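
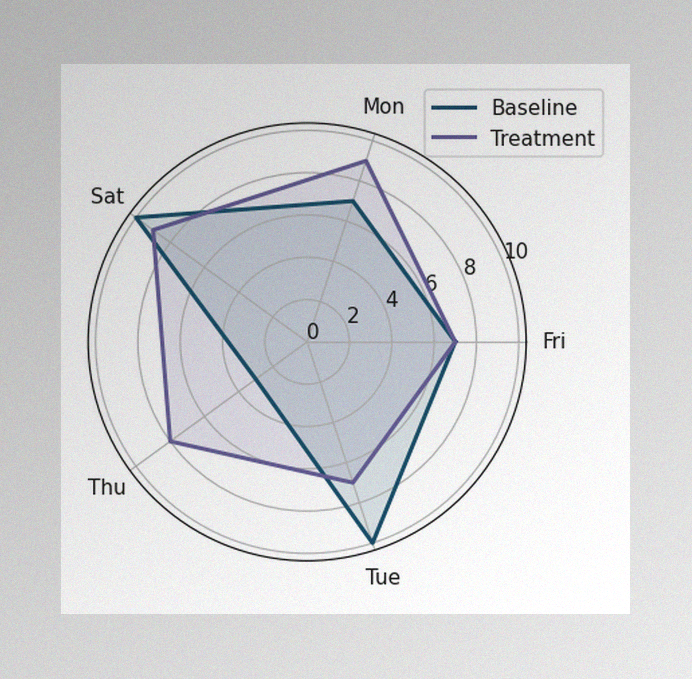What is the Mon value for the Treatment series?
The image has some photo noise and uneven lighting. On the Mon axis, Treatment reaches 9.

9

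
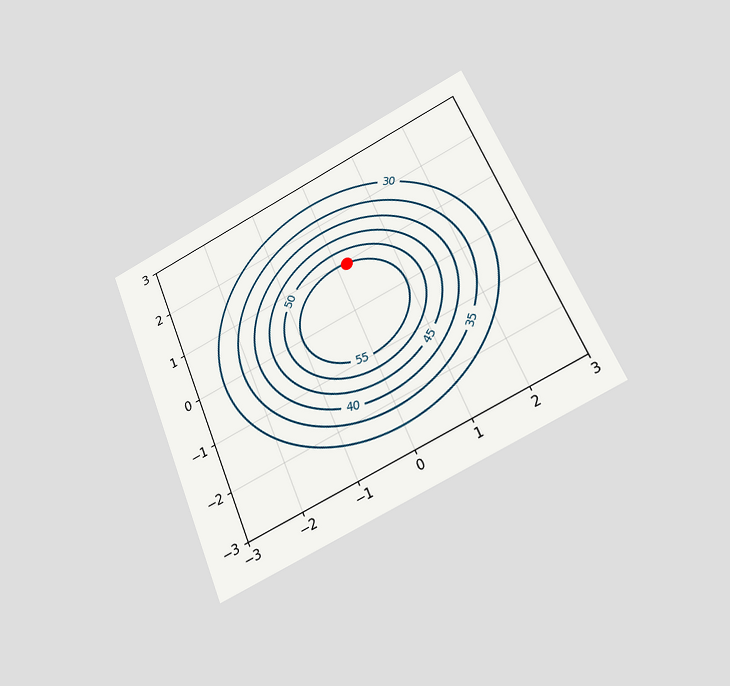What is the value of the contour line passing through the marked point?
The chart is tilted about 23° counter-clockwise and viewed slightly from below. The marked point sits on the contour labelled 55.

55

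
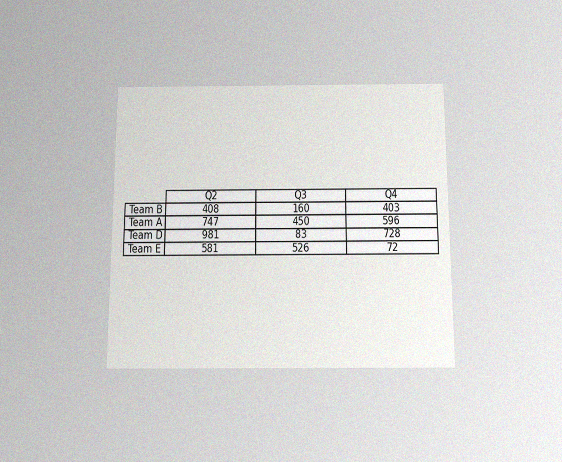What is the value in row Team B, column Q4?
403

The chart is viewed slightly from below, with some photo noise. The (Team B, Q4) cell reads 403.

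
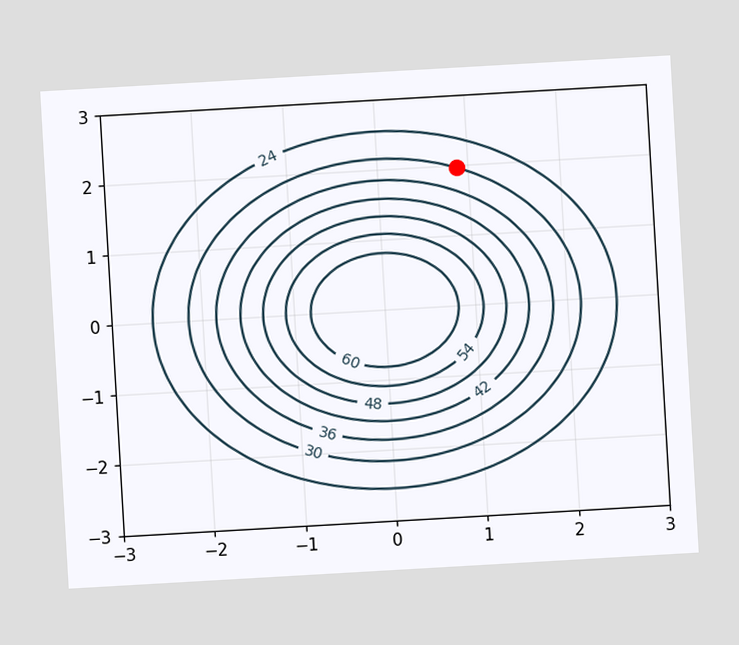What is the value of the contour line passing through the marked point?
The chart is tilted about 3° counter-clockwise. The marked point sits on the contour labelled 30.

30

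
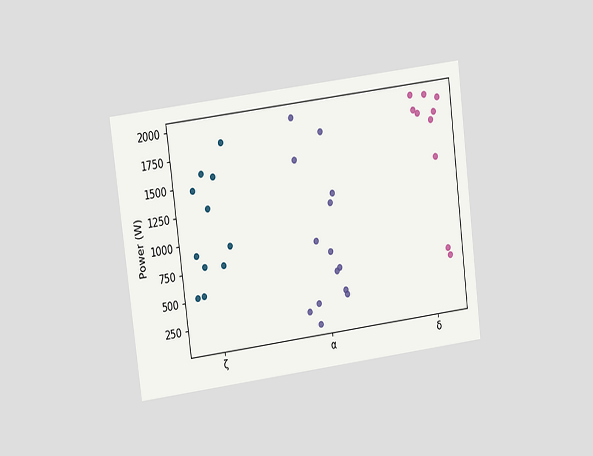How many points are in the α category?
14

The chart is tilted about 7° counter-clockwise and viewed at a slight angle. Counting the markers in the α column gives 14.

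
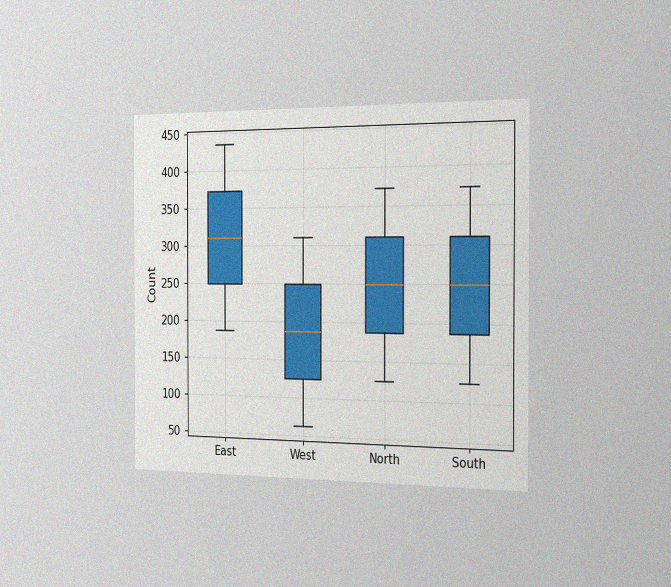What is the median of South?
The chart is viewed slightly from the right, with some photo noise. The median line in the South box sits at 248.

248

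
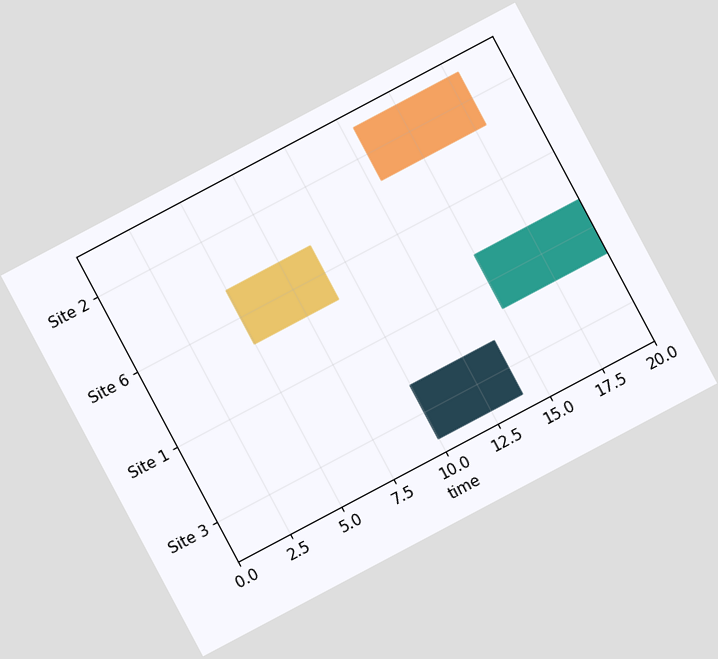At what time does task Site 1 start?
The chart is tilted about 28° counter-clockwise. The Site 1 bar begins at t=15.

15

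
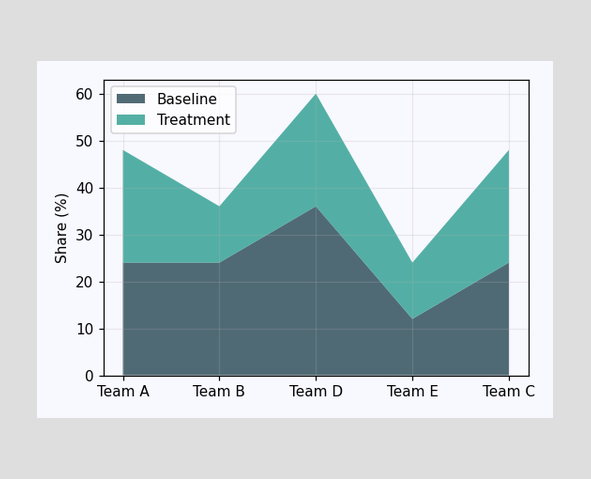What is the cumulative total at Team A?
The stacked total at Team A reaches 48%.

48%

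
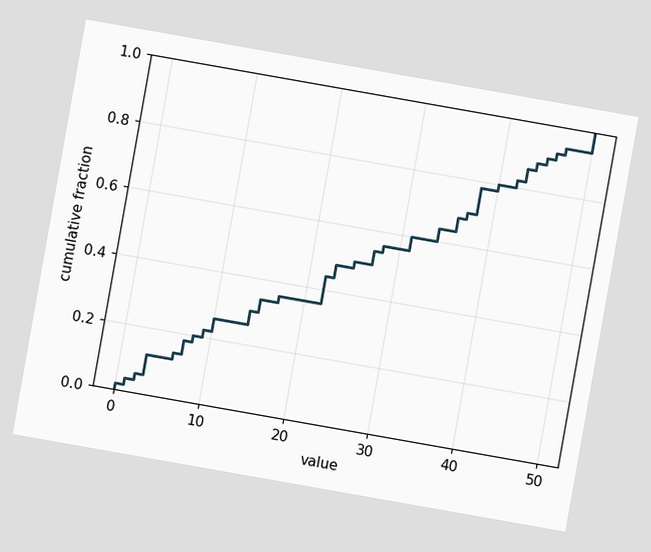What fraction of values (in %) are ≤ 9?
22%

The chart is tilted about 10° clockwise. At x=9 the ECDF step is at 22%.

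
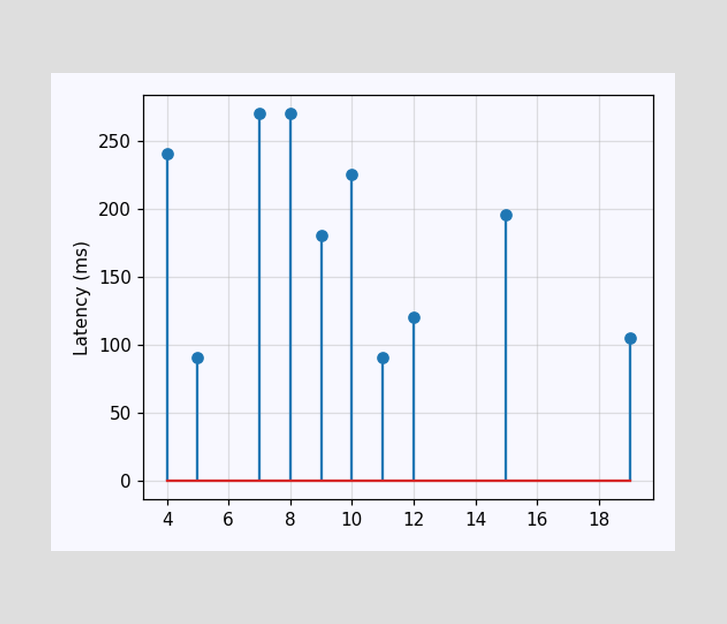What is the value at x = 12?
The stem at x=12 reaches 120ms.

120ms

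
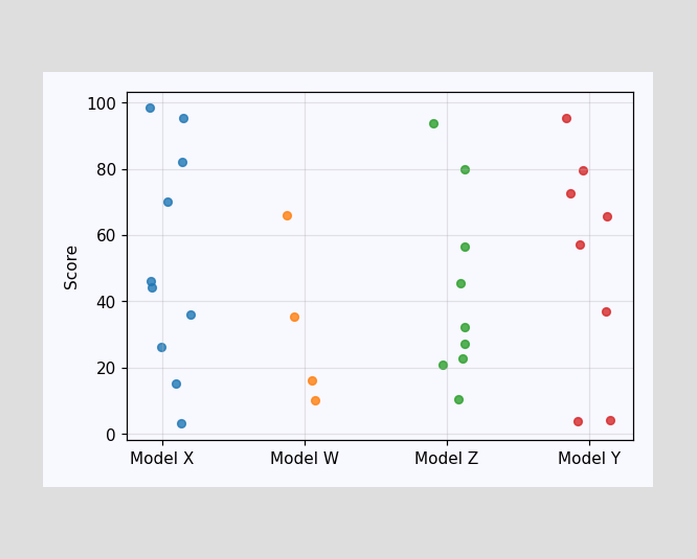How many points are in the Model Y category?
Counting the markers in the Model Y column gives 8.

8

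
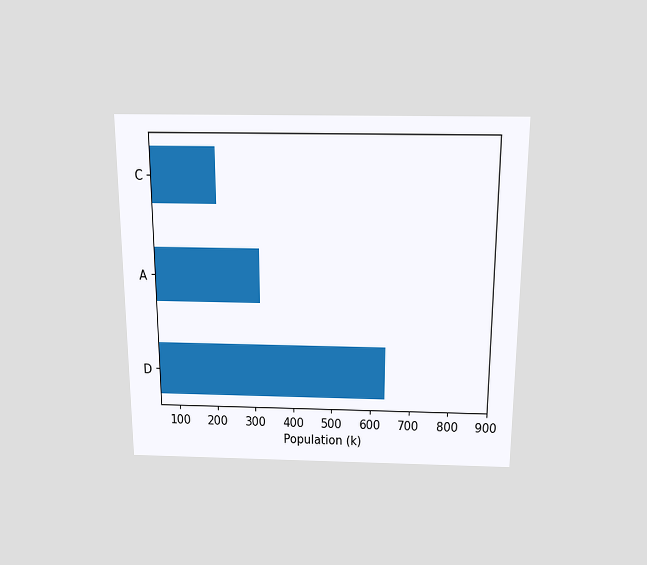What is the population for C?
212k

The chart is viewed slightly from above. Reading along the chart's x-axis, the C bar reaches 212k.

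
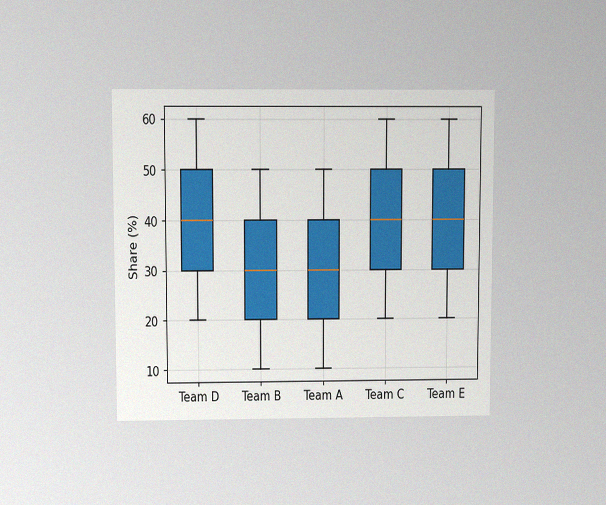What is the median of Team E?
The chart is viewed slightly from above, with some photo noise. The median line in the Team E box sits at 40%.

40%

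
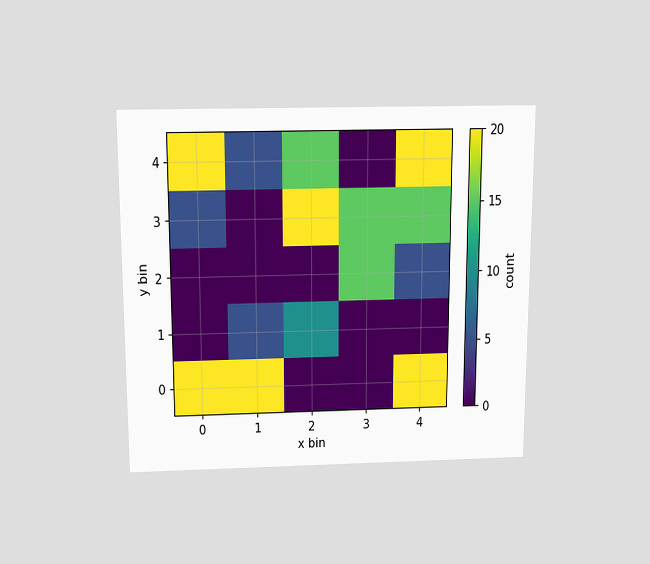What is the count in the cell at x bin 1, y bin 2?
The chart is viewed slightly from above. Matching the cell (1, 2) against the colorbar gives 0.

0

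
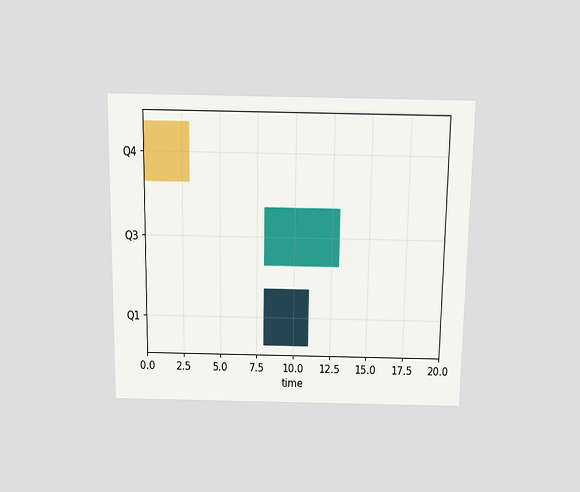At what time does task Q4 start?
The chart is viewed slightly from above. The Q4 bar begins at t=0.

0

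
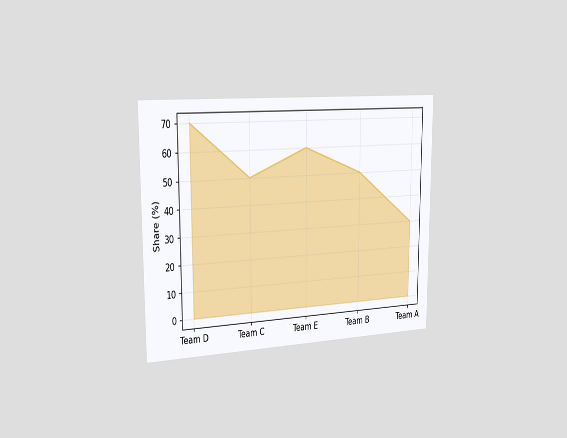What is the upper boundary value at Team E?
60%

The chart is viewed slightly from the left. At Team E the upper boundary is at 60%.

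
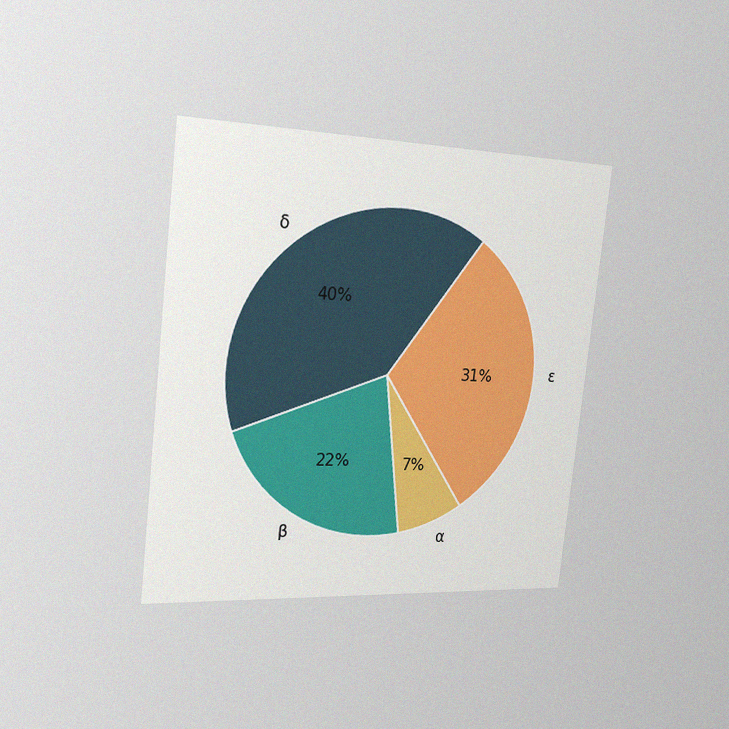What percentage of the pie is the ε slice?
The chart is tilted about 6° clockwise and viewed slightly from the left, with some photo noise. The ε slice takes up 31% of the pie.

31%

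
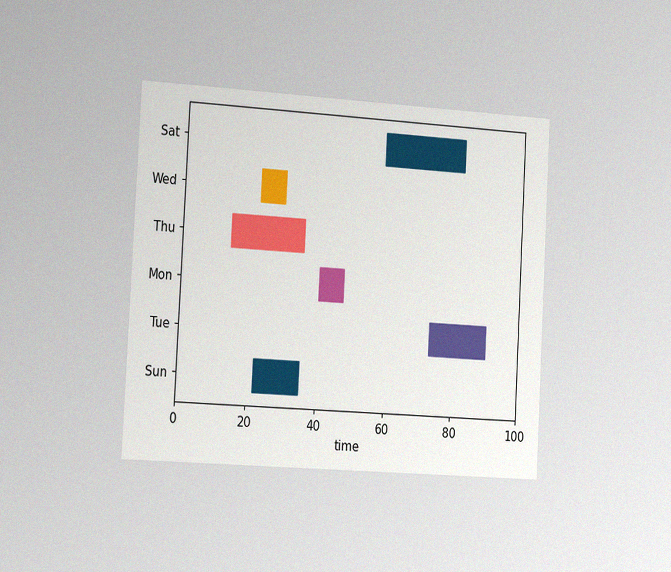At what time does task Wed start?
22

The chart is tilted about 3° clockwise and viewed slightly from the left, with some photo noise. The Wed bar begins at t=22.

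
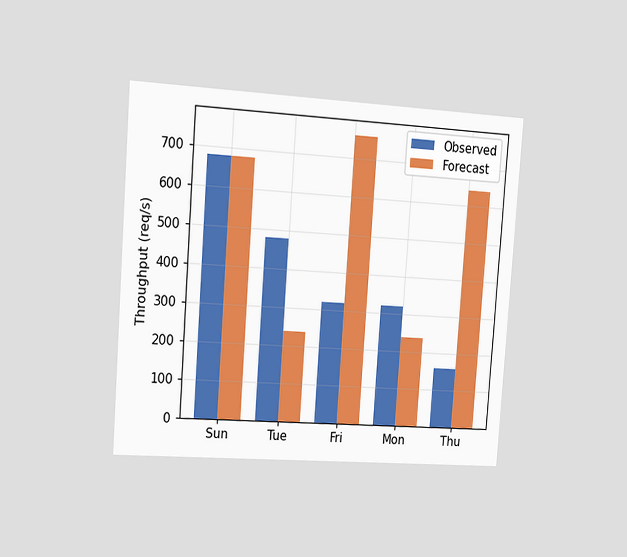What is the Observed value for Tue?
The chart is tilted about 4° clockwise and viewed slightly from the left. The Observed bar at Tue reaches 480req/s on the y-axis.

480req/s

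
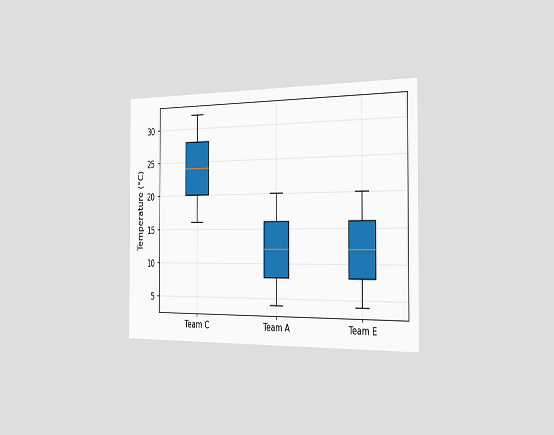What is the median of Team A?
12°C

The chart is viewed slightly from the right. The median line in the Team A box sits at 12°C.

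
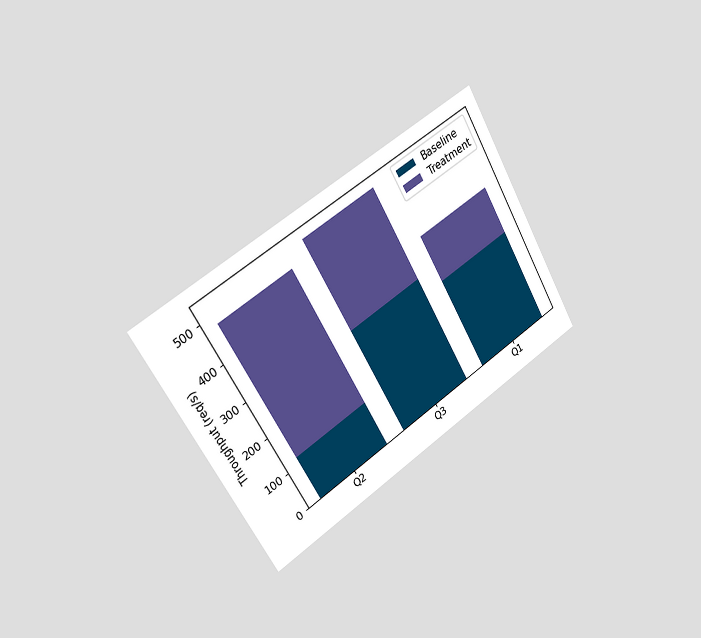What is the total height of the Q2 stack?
480req/s

The chart is tilted about 31° counter-clockwise and viewed slightly from the left. The Q2 stack's top reaches 480req/s on the y-axis.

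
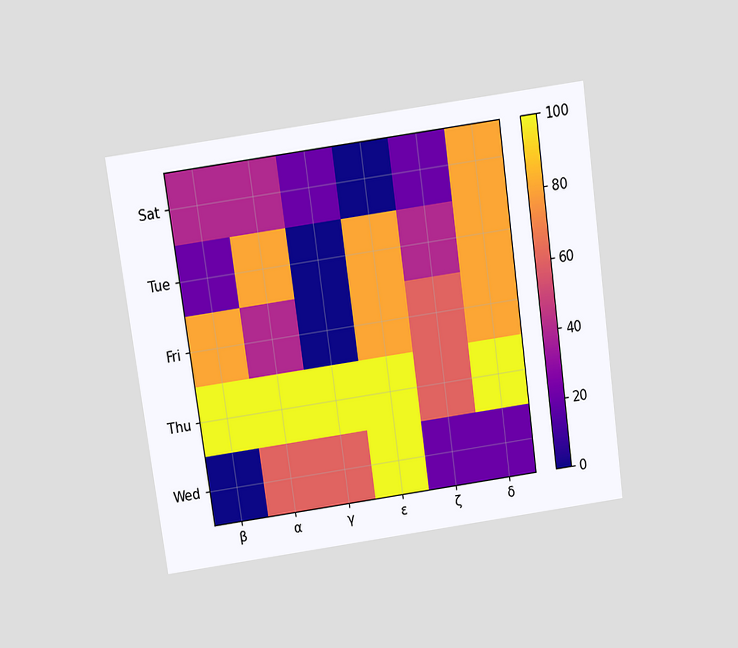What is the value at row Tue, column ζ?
The chart is tilted about 8° counter-clockwise and viewed slightly from above. Matching cell (Tue, ζ) against the colorbar gives 40.

40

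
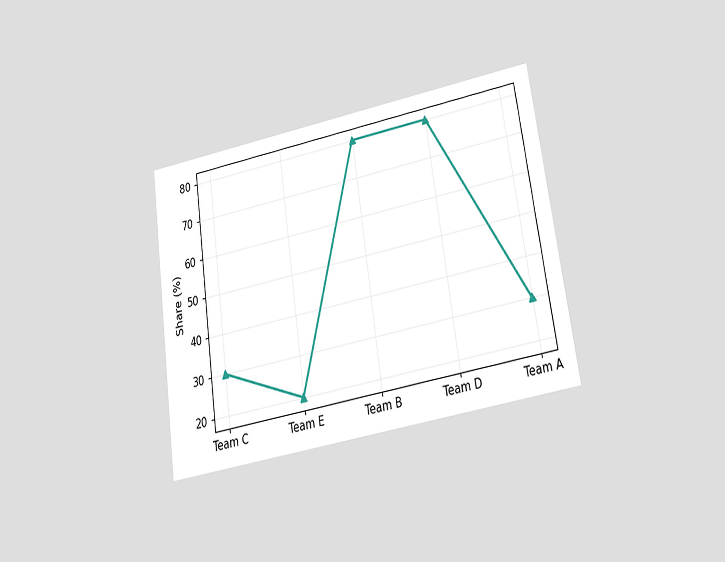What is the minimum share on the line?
The chart is tilted about 8° counter-clockwise and viewed slightly from below. The lowest point is at Team E, and reading across to the y-axis gives 20%.

20%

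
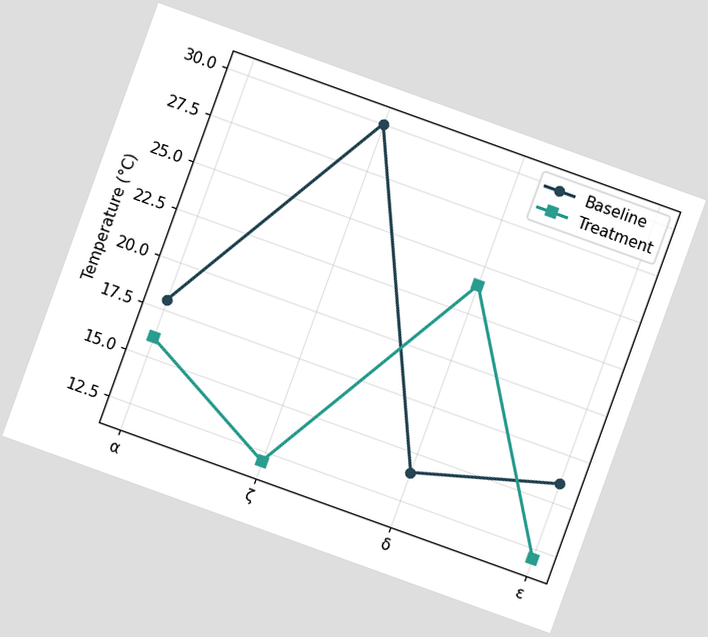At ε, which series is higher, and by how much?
The chart is tilted about 20° clockwise. At ε, Baseline sits above the other line by 4°C.

Baseline, by 4°C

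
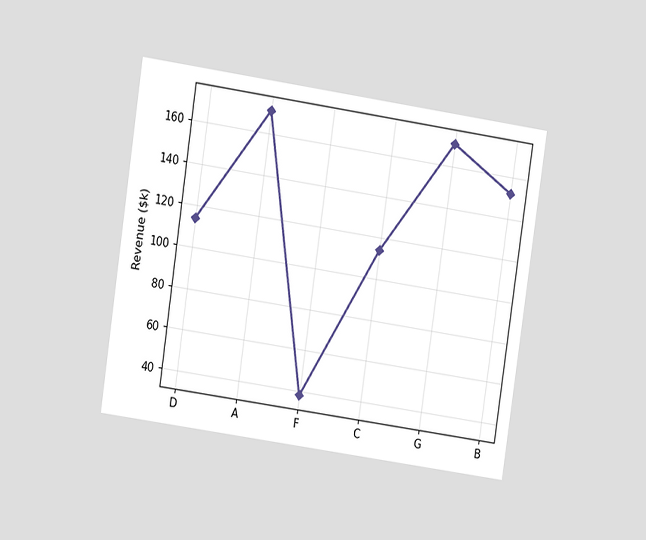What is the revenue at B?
The chart is tilted about 8° clockwise and viewed at a slight angle. At B, the line is at $152k.

$152k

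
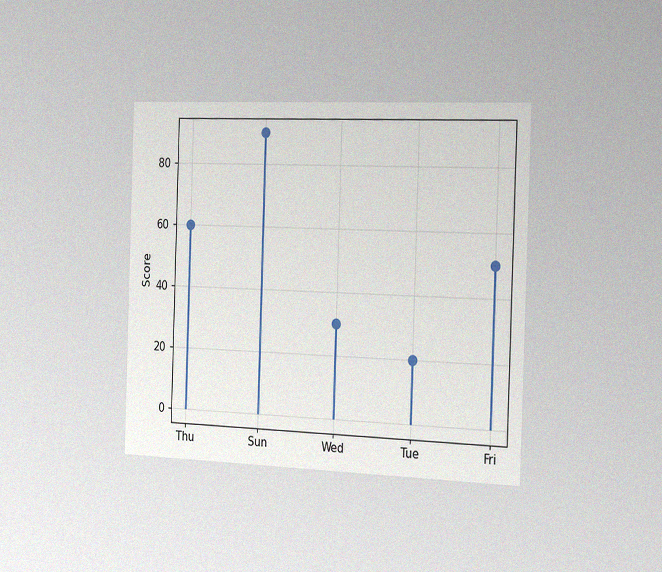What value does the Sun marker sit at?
The chart is viewed slightly from the right, with some photo noise. The Sun marker sits at 90.

90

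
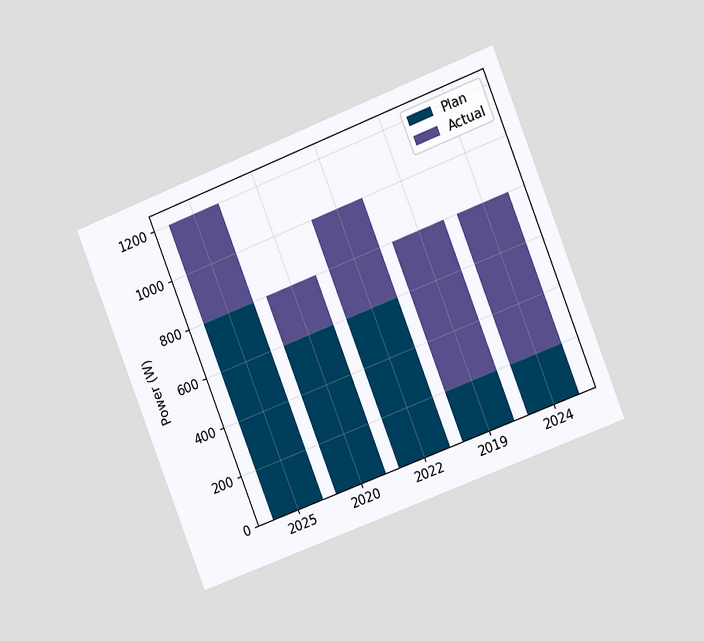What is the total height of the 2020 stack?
The chart is tilted about 21° counter-clockwise and viewed at a slight angle. The 2020 stack's top reaches 800W on the y-axis.

800W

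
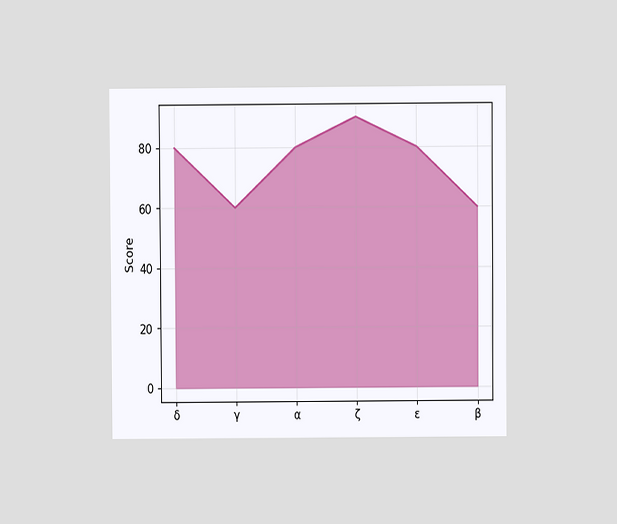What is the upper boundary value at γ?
The chart is viewed at a slight angle. At γ the upper boundary is at 60.

60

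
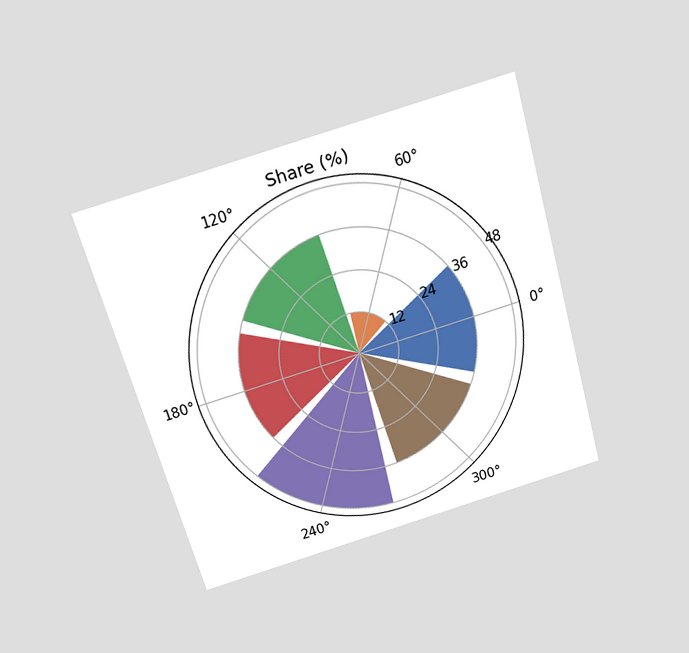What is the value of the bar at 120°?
The chart is tilted about 16° counter-clockwise and viewed slightly from above. The bar at 120° reaches 36% on the radial axis.

36%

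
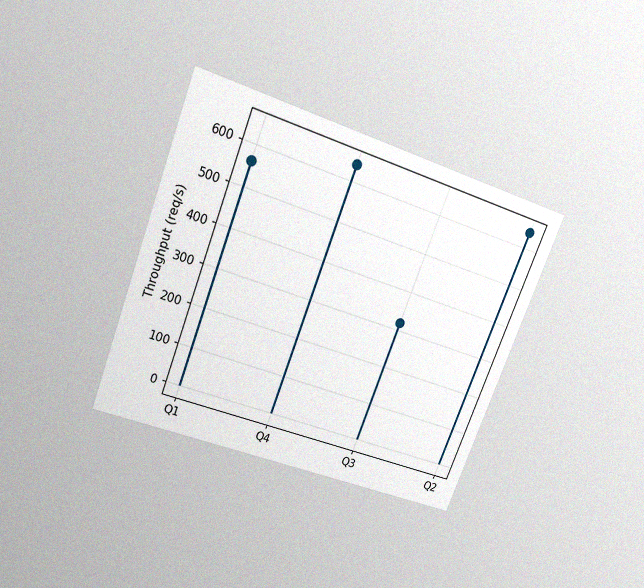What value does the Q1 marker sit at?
560req/s

The chart is tilted about 21° clockwise and viewed slightly from above, with some photo noise. The Q1 marker sits at 560req/s.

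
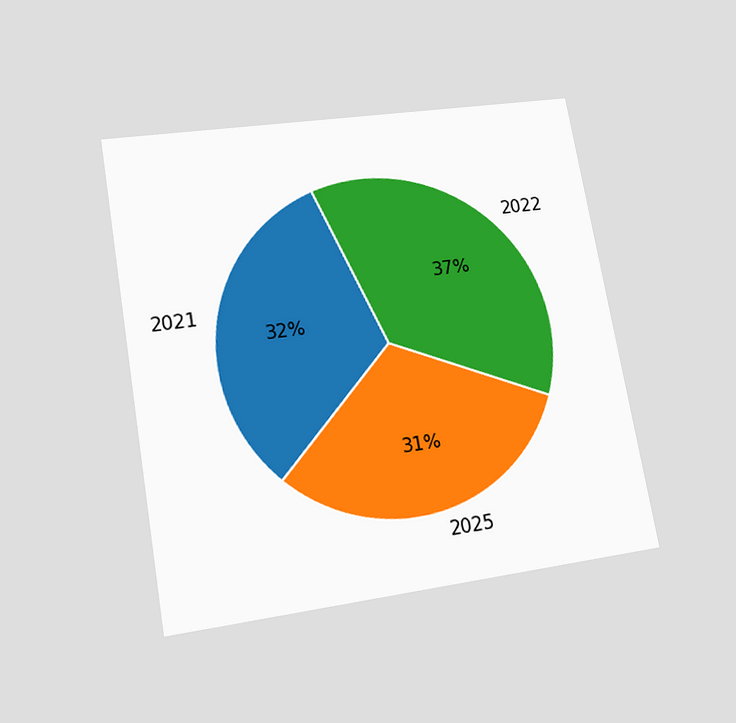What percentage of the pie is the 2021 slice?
32%

The chart is tilted about 10° counter-clockwise and viewed at a slight angle. The 2021 slice takes up 32% of the pie.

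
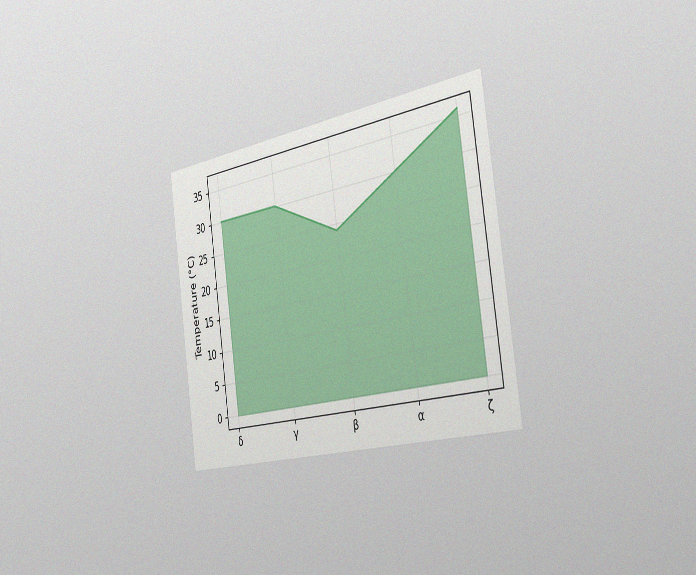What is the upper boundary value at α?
30°C

The chart is tilted about 8° counter-clockwise and viewed slightly from the right, with some photo noise. At α the upper boundary is at 30°C.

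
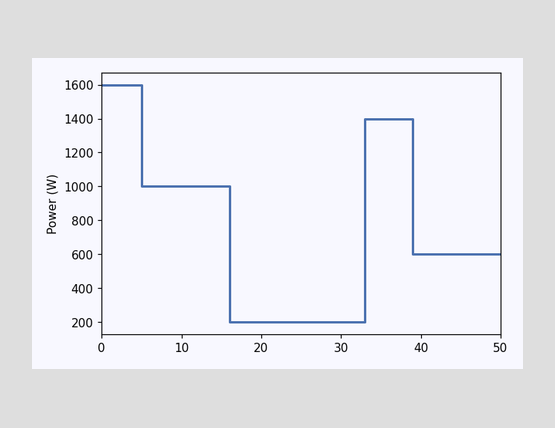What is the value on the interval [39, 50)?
600W

On [39, 50) the step sits at 600W.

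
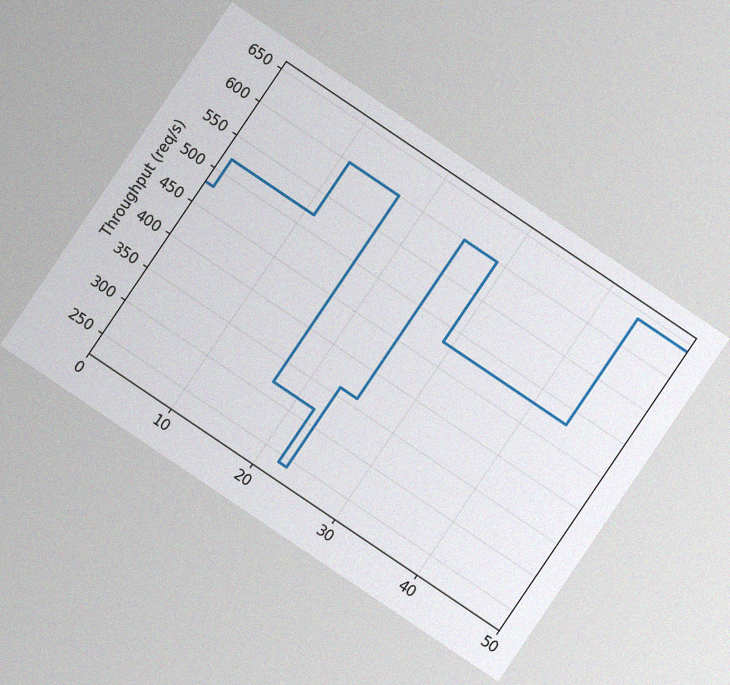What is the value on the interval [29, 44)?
480req/s

The chart is tilted about 34° clockwise, with some photo noise. On [29, 44) the step sits at 480req/s.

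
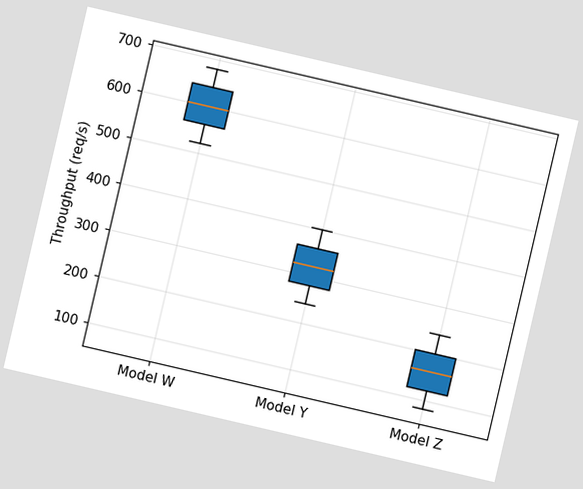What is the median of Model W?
600req/s

The chart is tilted about 13° clockwise. The median line in the Model W box sits at 600req/s.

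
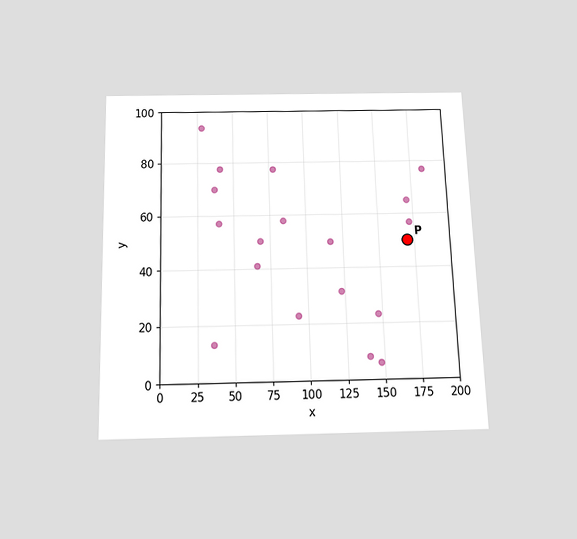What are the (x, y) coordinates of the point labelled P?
(170, 50)

The chart is viewed slightly from below. Following the gridlines from P to each axis, P sits at (170, 50).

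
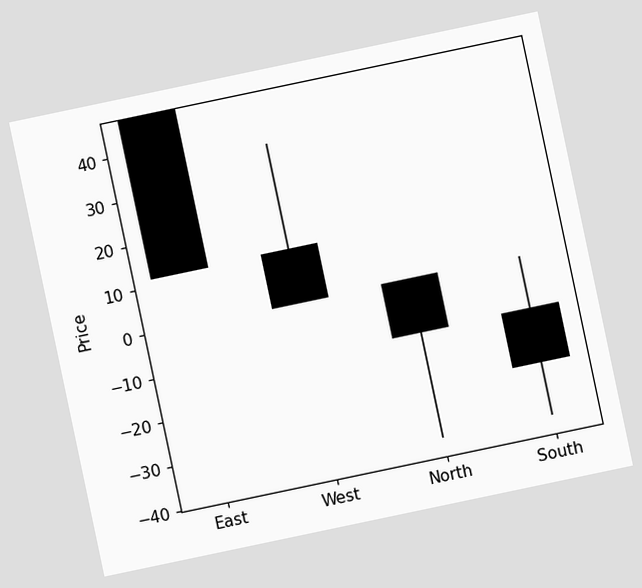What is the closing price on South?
The chart is tilted about 12° counter-clockwise. The South candle closes at -24.

-24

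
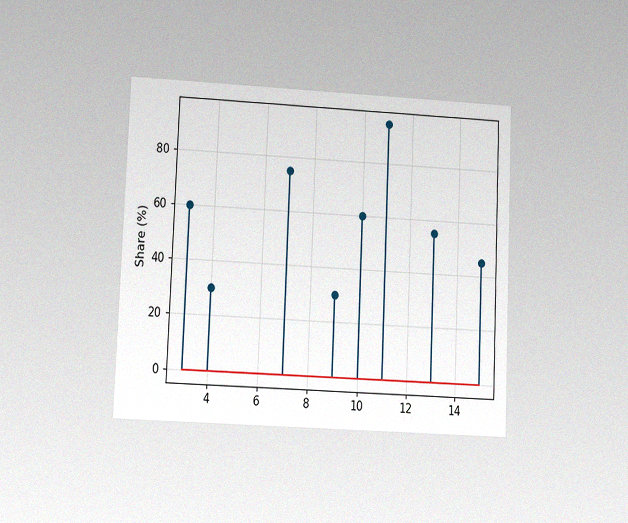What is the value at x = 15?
45%

The chart is tilted about 2° clockwise and viewed at a slight angle, with some photo noise. The stem at x=15 reaches 45%.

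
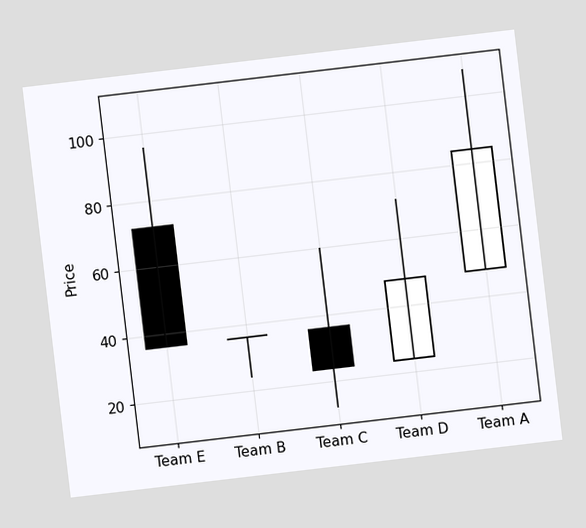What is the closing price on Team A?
84

The chart is tilted about 7° counter-clockwise. The Team A candle closes at 84.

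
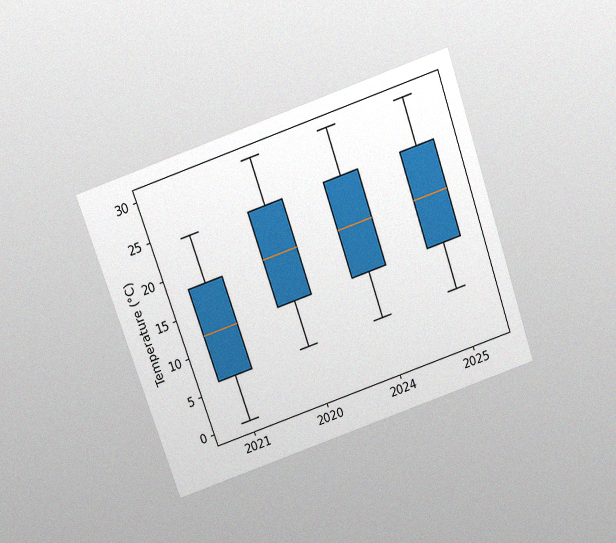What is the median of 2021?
12°C

The chart is tilted about 19° counter-clockwise and viewed slightly from above, with some photo noise. The median line in the 2021 box sits at 12°C.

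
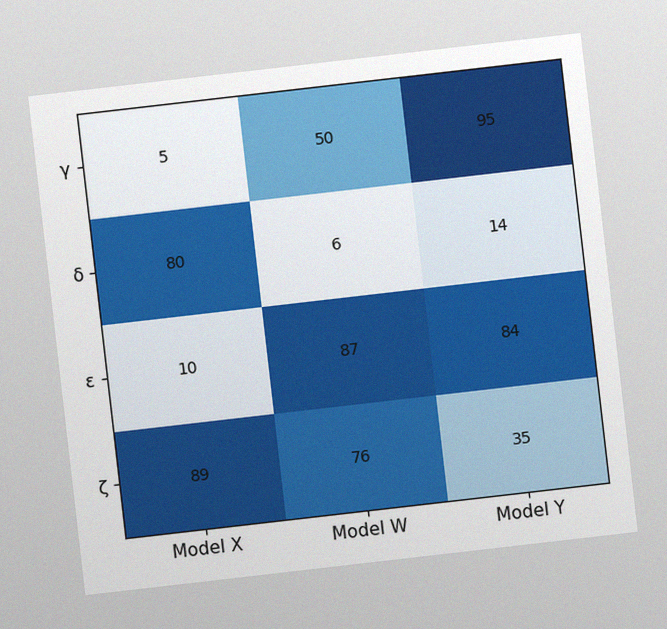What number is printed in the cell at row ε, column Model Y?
The chart is tilted about 7° counter-clockwise, with some photo noise. The (ε, Model Y) cell reads 84.

84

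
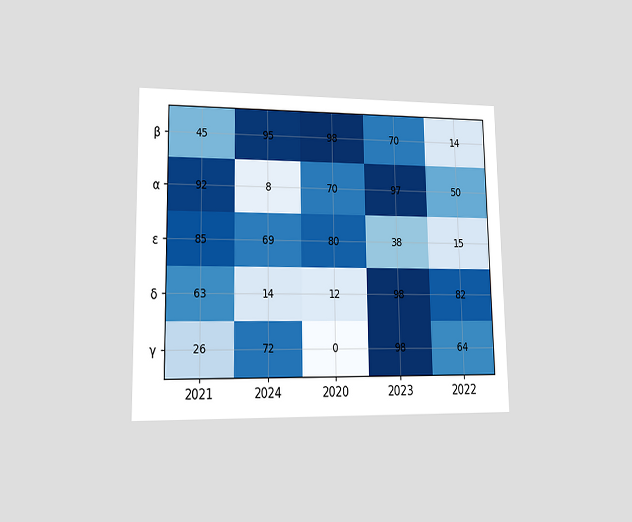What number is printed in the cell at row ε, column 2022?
The chart is viewed at a slight angle. The (ε, 2022) cell reads 15.

15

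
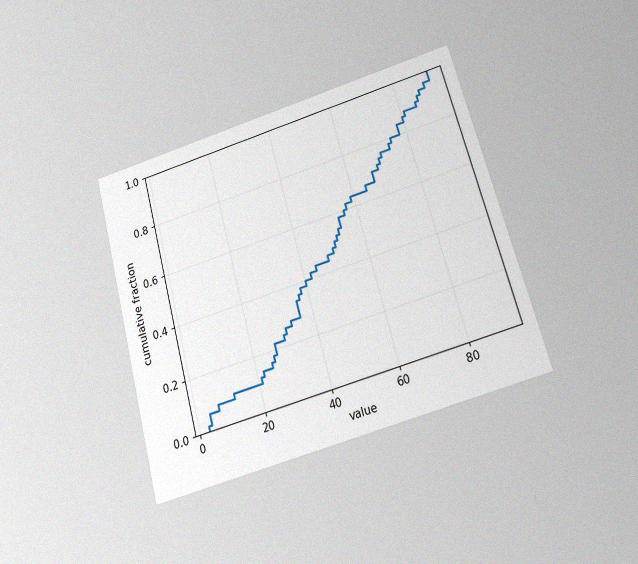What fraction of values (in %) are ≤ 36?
The chart is tilted about 15° counter-clockwise and viewed slightly from below, with some photo noise. At x=36 the ECDF step is at 34%.

34%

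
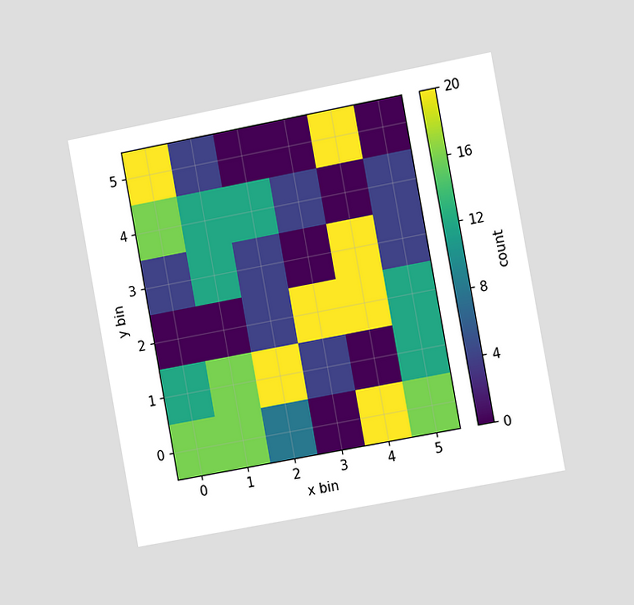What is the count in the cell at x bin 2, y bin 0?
The chart is tilted about 10° counter-clockwise and viewed slightly from the right. Matching the cell (2, 0) against the colorbar gives 8.

8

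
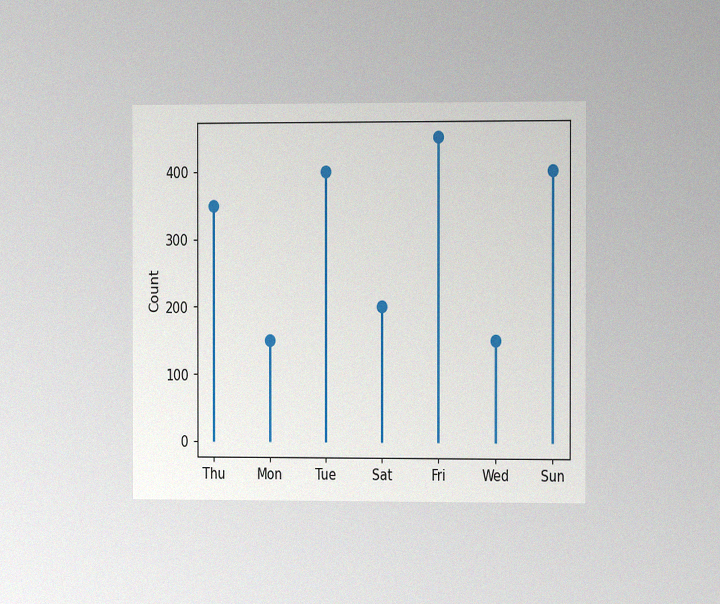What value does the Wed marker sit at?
150

The chart is viewed at a slight angle, with some photo noise. The Wed marker sits at 150.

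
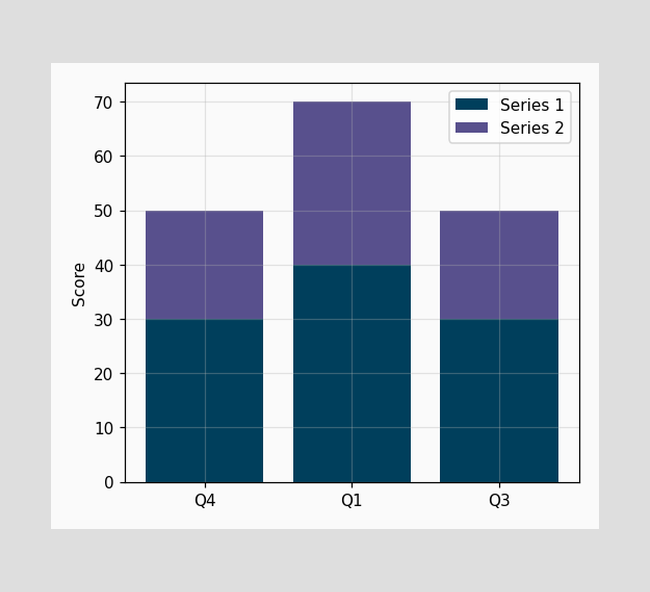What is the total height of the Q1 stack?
The Q1 stack's top reaches 70 on the y-axis.

70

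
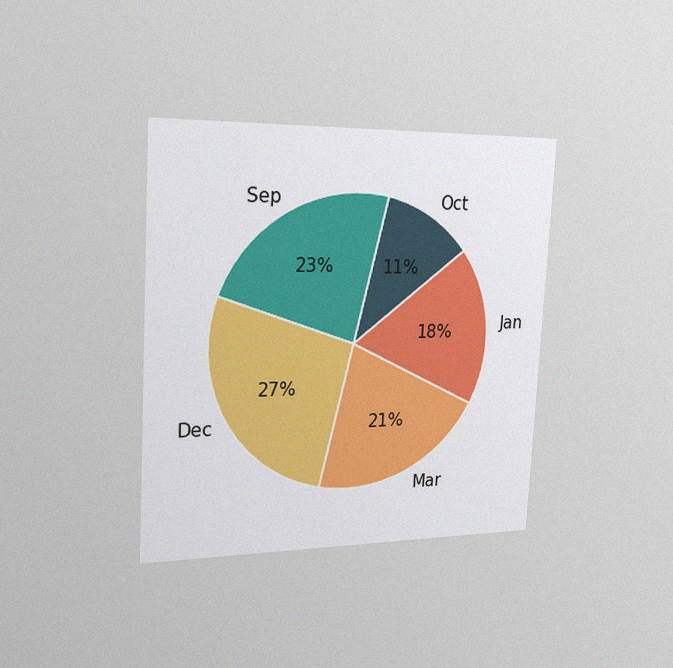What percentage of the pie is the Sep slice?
The chart is tilted about 3° clockwise and viewed slightly from the left, with some photo noise. The Sep slice takes up 23% of the pie.

23%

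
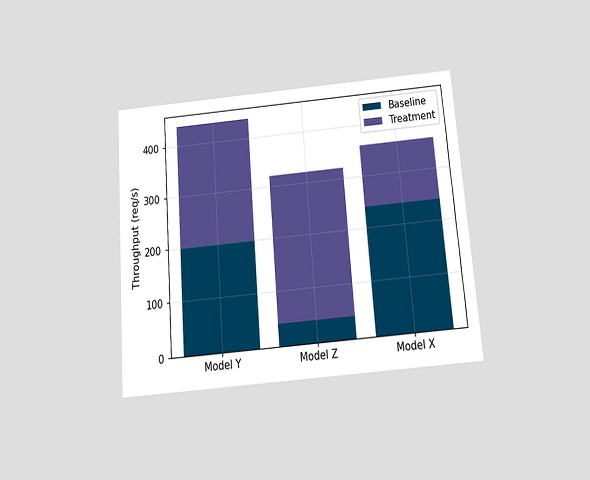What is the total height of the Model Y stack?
The chart is tilted about 4° counter-clockwise and viewed slightly from below. The Model Y stack's top reaches 440req/s on the y-axis.

440req/s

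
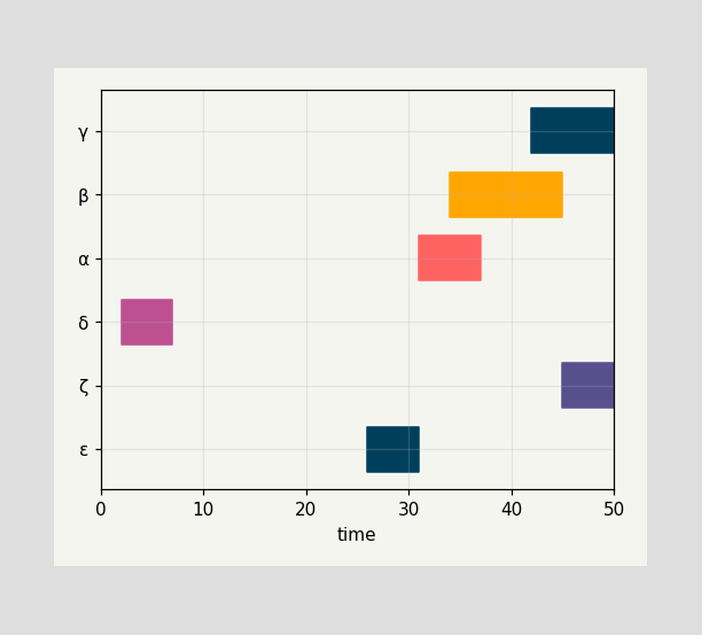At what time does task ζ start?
45

The ζ bar begins at t=45.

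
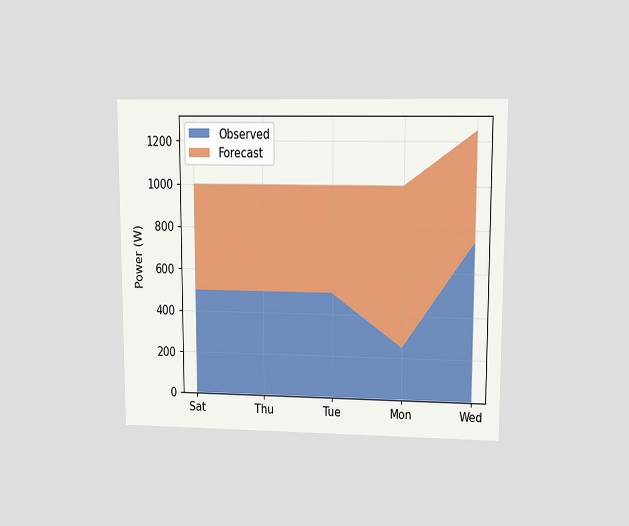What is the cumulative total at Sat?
1000W

The chart is viewed at a slight angle. The stacked total at Sat reaches 1000W.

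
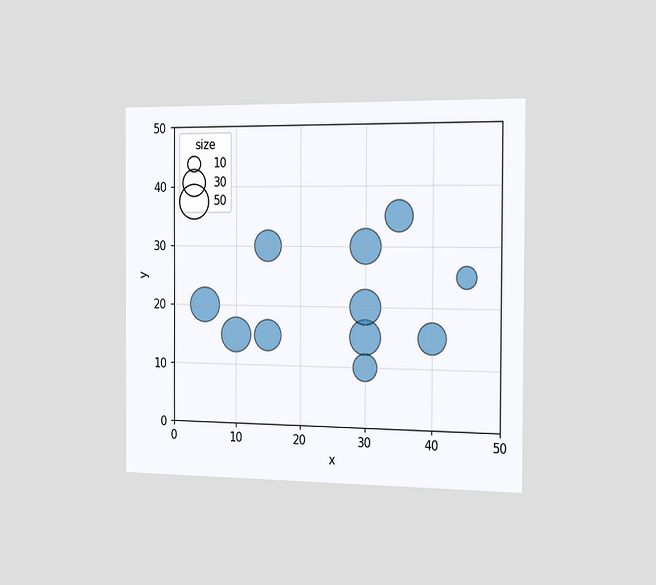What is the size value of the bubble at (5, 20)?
The chart is viewed slightly from the right. Matching the bubble at (5, 20) against the size legend gives 50.

50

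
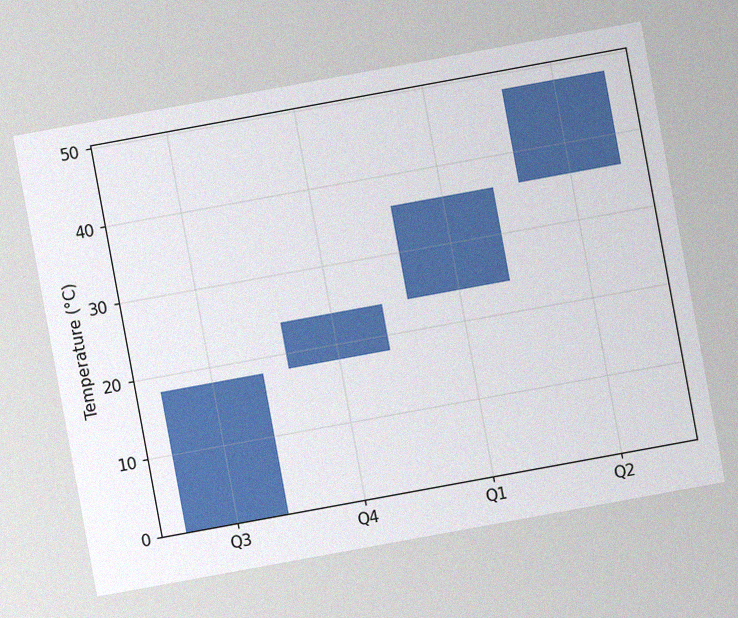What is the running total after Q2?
The chart is tilted about 10° counter-clockwise, with some photo noise. After Q2 the running total reaches 48°C.

48°C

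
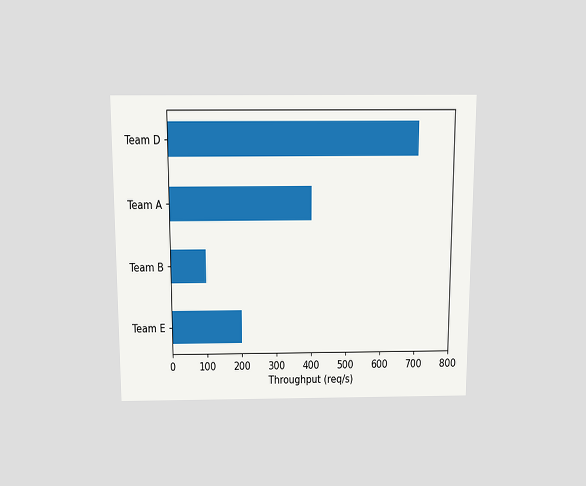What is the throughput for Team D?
700req/s

The chart is viewed slightly from above. Reading along the chart's x-axis, the Team D bar reaches 700req/s.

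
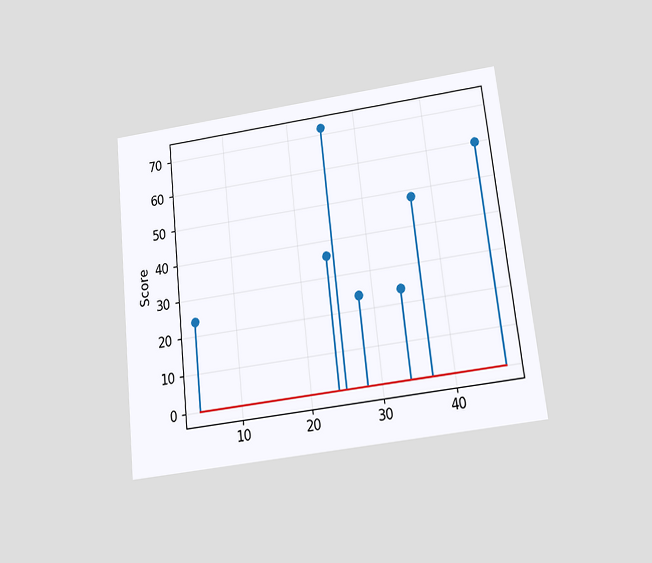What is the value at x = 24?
36

The chart is tilted about 6° counter-clockwise and viewed slightly from below. The stem at x=24 reaches 36.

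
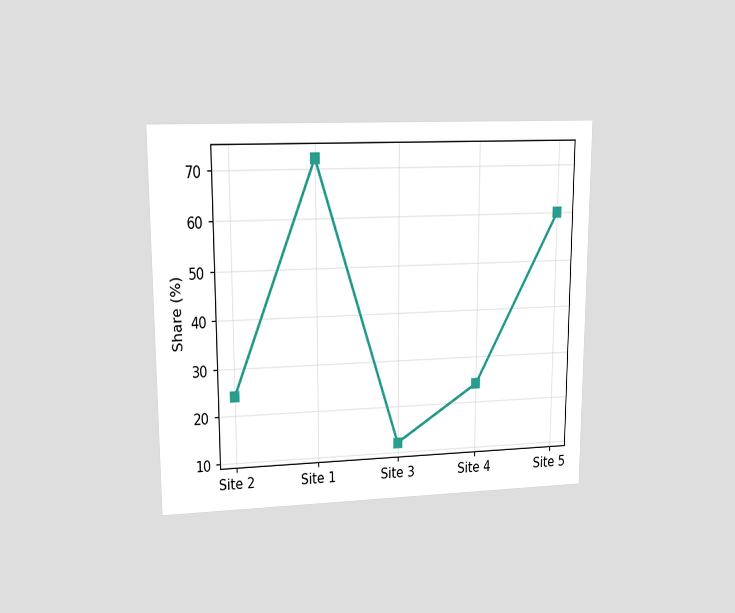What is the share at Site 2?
The chart is viewed at a slight angle. At Site 2, the line is at 24%.

24%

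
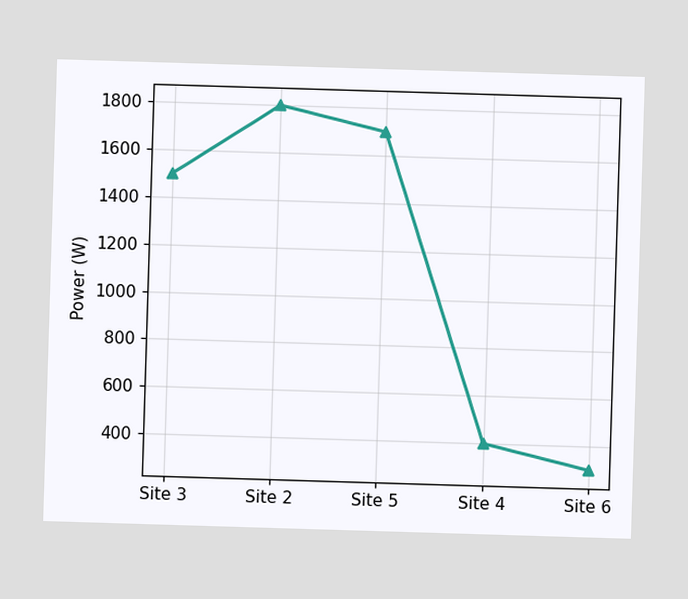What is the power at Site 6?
At Site 6, the line is at 300W.

300W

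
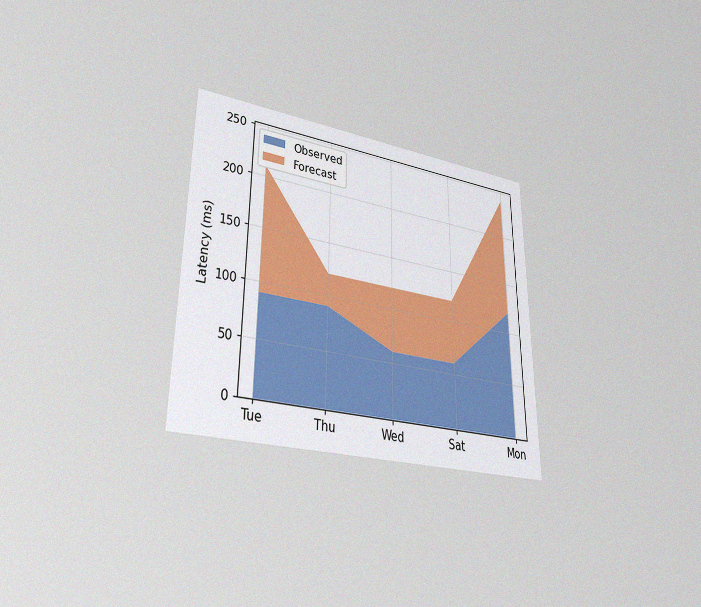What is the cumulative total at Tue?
210ms

The chart is viewed at a slight angle, with some photo noise. The stacked total at Tue reaches 210ms.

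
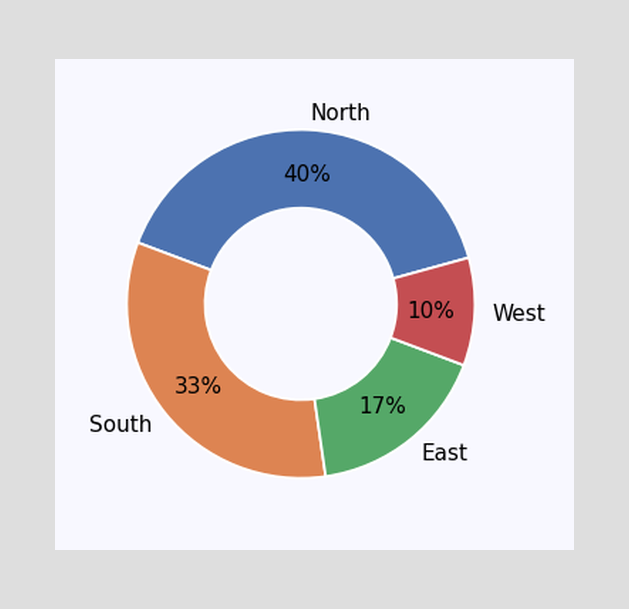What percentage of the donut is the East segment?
17%

The East segment takes up 17% of the ring.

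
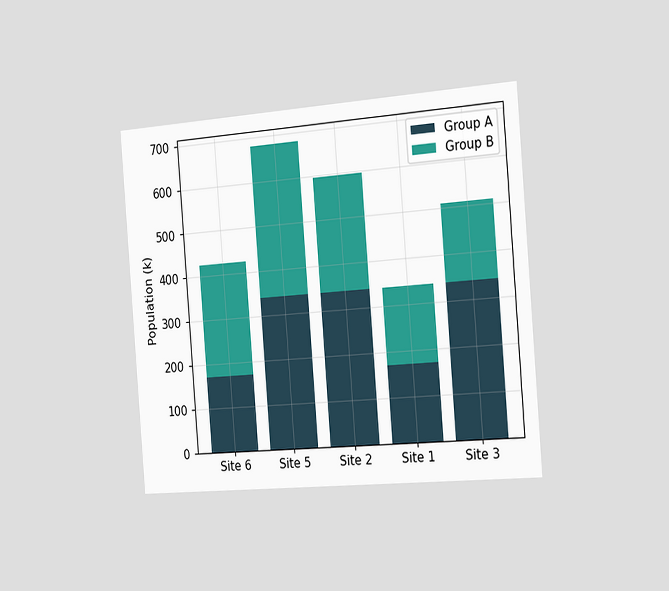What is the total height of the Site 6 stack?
425k

The chart is tilted about 5° counter-clockwise and viewed slightly from the right. The Site 6 stack's top reaches 425k on the y-axis.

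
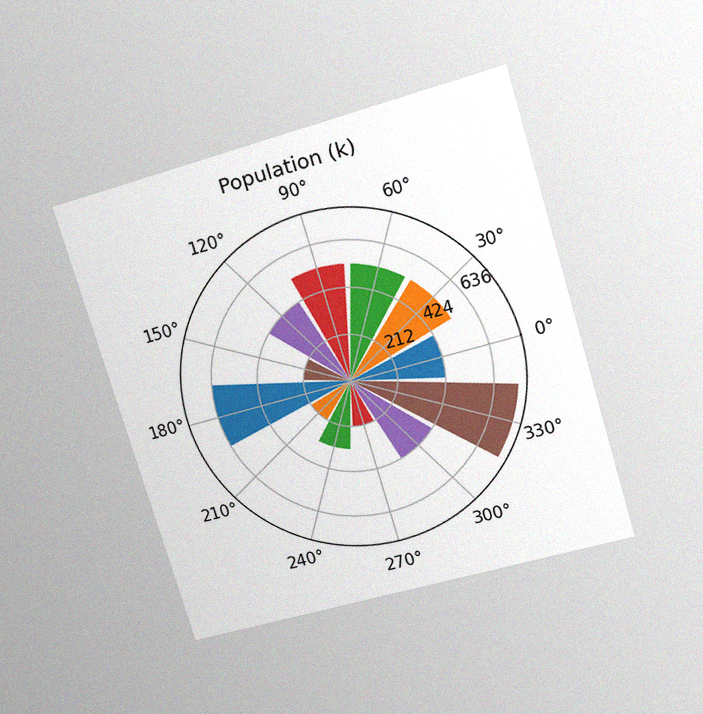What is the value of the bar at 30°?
530k

The chart is tilted about 17° counter-clockwise and viewed at a slight angle, with some photo noise. The bar at 30° reaches 530k on the radial axis.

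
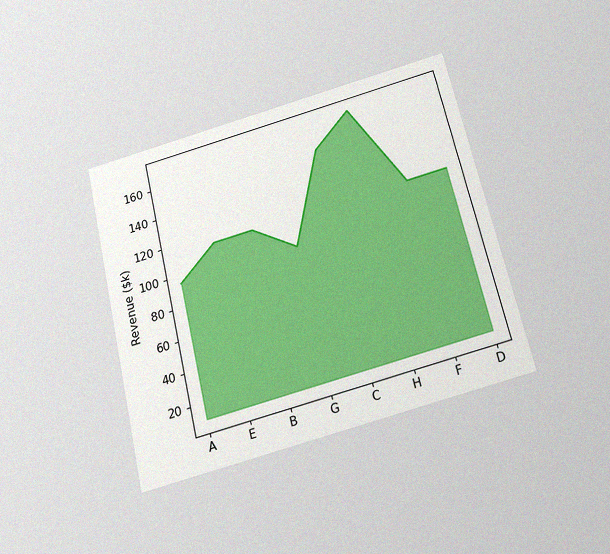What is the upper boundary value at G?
$95k

The chart is tilted about 13° counter-clockwise and viewed slightly from below, with some photo noise. At G the upper boundary is at $95k.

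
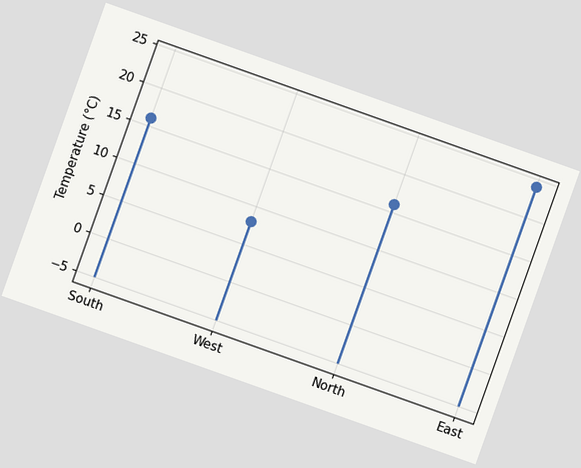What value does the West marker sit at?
The chart is tilted about 20° clockwise. The West marker sits at 8°C.

8°C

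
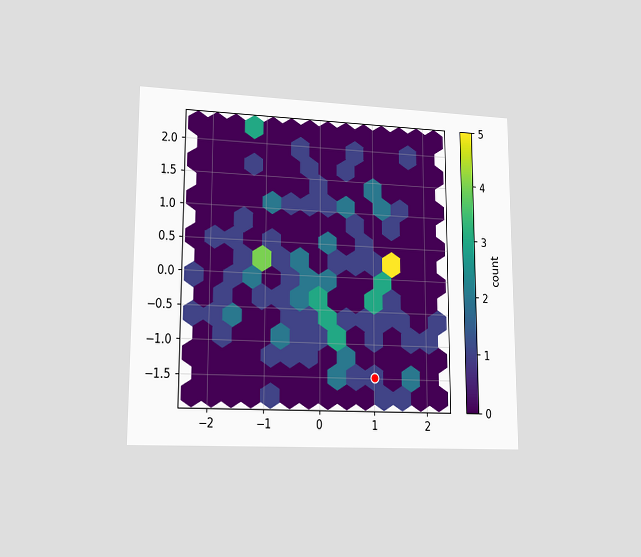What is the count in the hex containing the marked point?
The chart is viewed at a slight angle. The marked hex reads 1 on the colorbar.

1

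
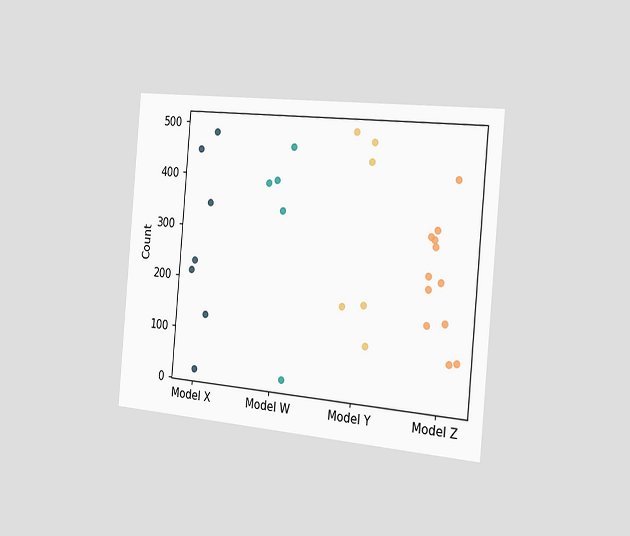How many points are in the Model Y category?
The chart is tilted about 5° clockwise and viewed slightly from the right. Counting the markers in the Model Y column gives 6.

6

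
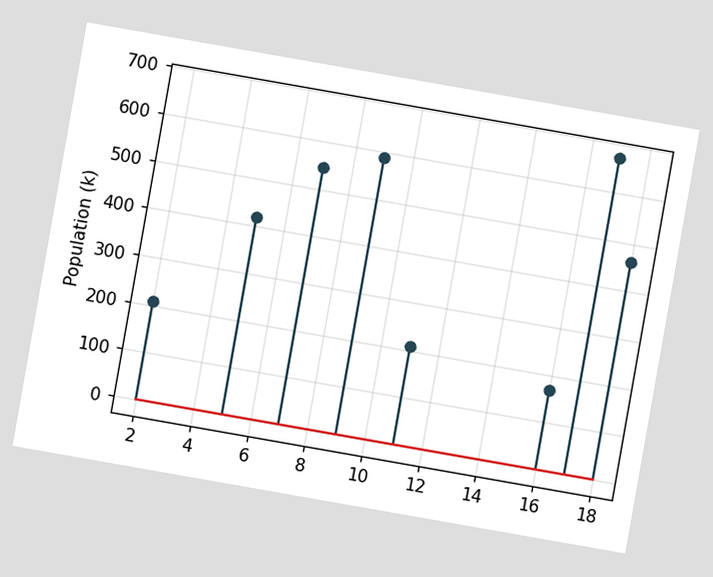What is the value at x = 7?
546k

The chart is tilted about 10° clockwise. The stem at x=7 reaches 546k.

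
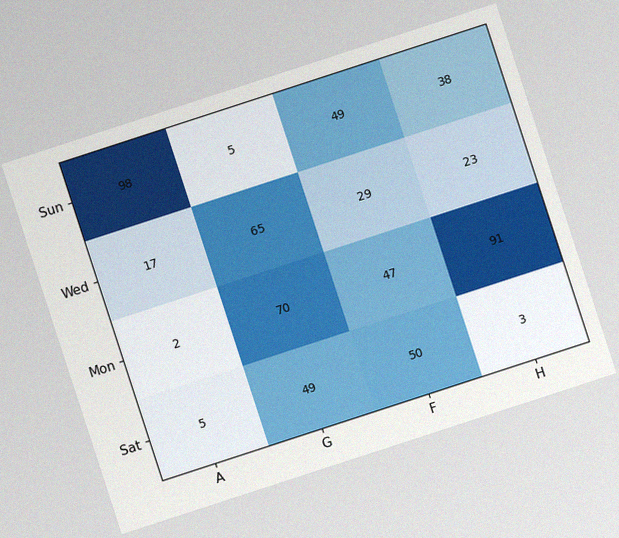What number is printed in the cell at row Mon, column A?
The chart is tilted about 18° counter-clockwise, with some photo noise. The (Mon, A) cell reads 2.

2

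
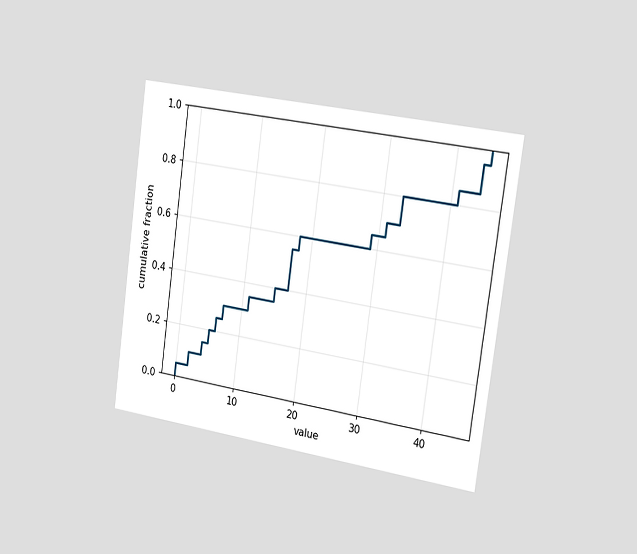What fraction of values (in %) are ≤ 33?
80%

The chart is tilted about 8° clockwise and viewed slightly from the right. At x=33 the ECDF step is at 80%.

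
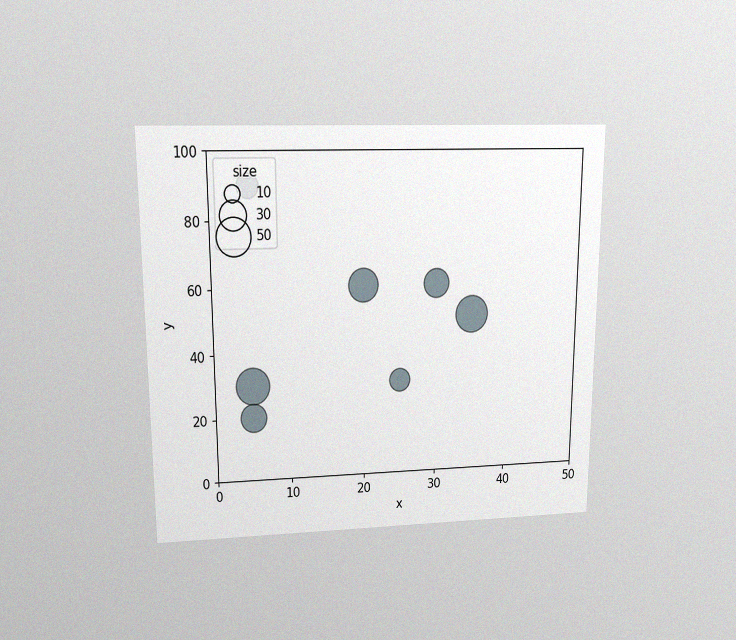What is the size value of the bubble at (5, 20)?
30

The chart is viewed at a slight angle, with some photo noise. Matching the bubble at (5, 20) against the size legend gives 30.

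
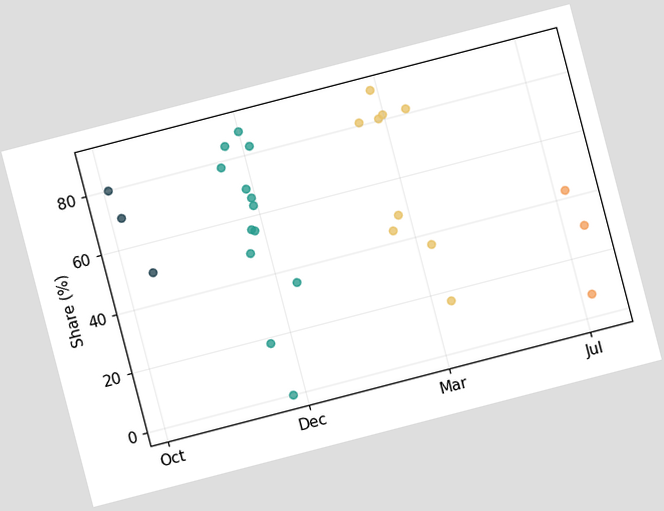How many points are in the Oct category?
3

The chart is tilted about 15° counter-clockwise. Counting the markers in the Oct column gives 3.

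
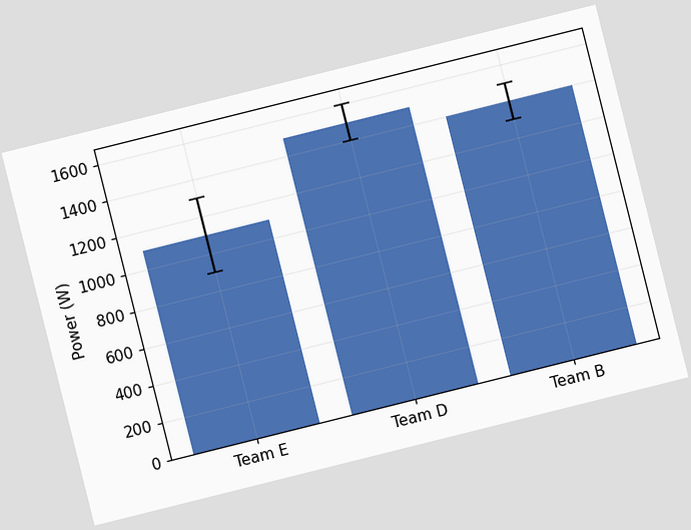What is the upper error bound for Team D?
1600W

The chart is tilted about 14° counter-clockwise. The Team D bar's upper whisker reaches 1600W.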